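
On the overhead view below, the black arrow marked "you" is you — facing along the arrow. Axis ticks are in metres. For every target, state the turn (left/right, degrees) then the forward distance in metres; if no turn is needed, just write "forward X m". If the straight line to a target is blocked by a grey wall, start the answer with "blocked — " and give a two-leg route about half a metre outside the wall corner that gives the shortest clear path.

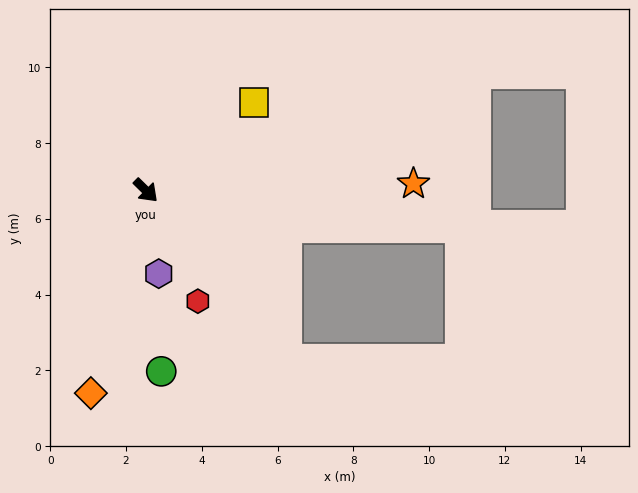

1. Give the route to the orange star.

turn left 46°, forward 7.1 m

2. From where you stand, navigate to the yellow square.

turn left 84°, forward 3.7 m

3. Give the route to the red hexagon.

turn right 20°, forward 3.2 m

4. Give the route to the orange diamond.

turn right 61°, forward 5.5 m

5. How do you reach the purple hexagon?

turn right 37°, forward 2.2 m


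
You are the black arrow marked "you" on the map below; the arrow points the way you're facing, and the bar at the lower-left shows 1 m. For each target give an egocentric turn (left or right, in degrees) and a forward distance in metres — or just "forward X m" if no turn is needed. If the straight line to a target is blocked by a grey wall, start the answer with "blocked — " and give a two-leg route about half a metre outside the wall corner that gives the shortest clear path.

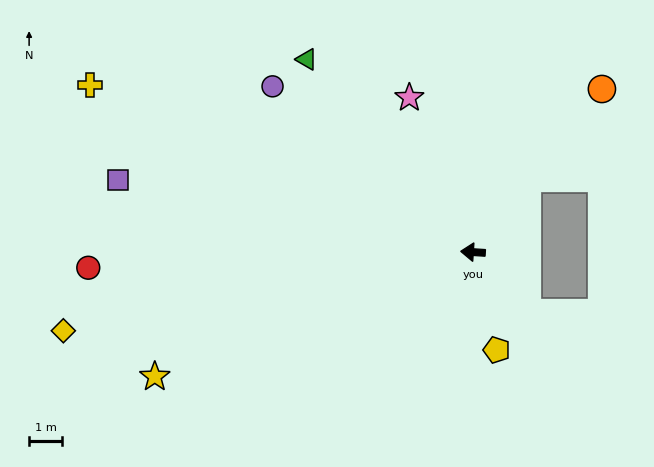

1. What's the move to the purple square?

turn right 8°, forward 10.9 m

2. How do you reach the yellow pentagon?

turn left 107°, forward 3.0 m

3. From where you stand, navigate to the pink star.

turn right 64°, forward 5.0 m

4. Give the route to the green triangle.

turn right 46°, forward 7.6 m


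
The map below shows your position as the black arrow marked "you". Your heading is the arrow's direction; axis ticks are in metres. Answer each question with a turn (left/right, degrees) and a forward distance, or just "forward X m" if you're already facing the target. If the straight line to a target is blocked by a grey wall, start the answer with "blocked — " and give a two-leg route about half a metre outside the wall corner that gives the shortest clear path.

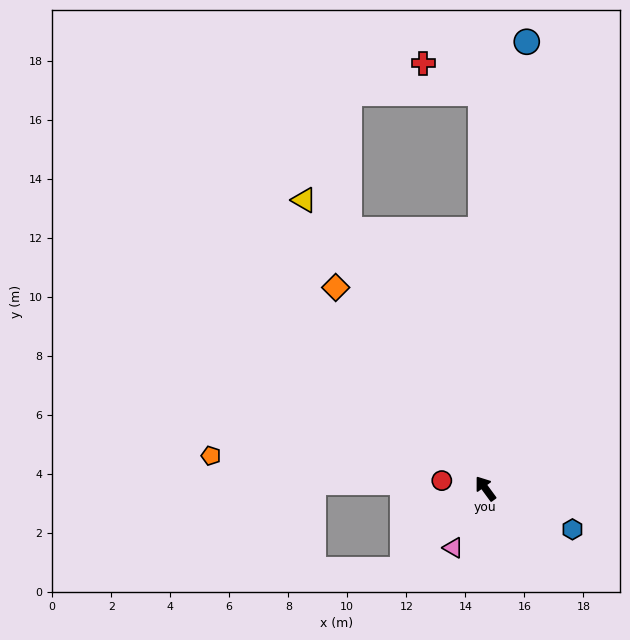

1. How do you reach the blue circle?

turn right 42°, forward 15.2 m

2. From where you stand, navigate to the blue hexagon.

turn right 151°, forward 3.3 m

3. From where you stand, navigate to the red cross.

blocked — turn right 35°, forward 13.4 m, then turn left 60°, forward 2.2 m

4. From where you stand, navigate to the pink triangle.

turn left 115°, forward 2.3 m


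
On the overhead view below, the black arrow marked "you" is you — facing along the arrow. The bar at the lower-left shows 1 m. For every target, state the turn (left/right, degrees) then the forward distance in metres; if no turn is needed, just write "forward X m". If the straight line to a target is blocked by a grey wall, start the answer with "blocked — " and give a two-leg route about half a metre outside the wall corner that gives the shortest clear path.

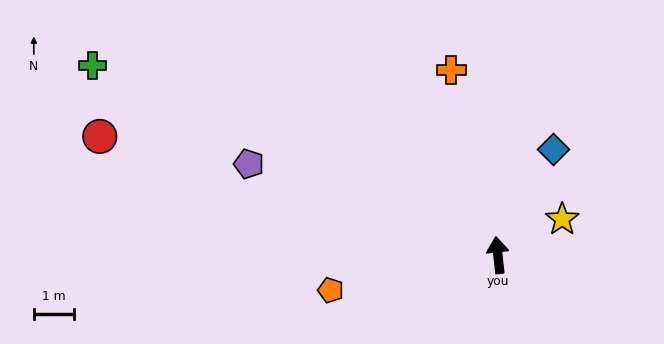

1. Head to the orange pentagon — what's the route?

turn left 96°, forward 4.3 m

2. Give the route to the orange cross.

turn left 8°, forward 4.8 m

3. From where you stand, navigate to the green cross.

turn left 59°, forward 11.2 m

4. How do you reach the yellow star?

turn right 67°, forward 1.8 m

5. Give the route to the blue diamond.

turn right 34°, forward 3.0 m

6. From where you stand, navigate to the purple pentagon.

turn left 64°, forward 6.6 m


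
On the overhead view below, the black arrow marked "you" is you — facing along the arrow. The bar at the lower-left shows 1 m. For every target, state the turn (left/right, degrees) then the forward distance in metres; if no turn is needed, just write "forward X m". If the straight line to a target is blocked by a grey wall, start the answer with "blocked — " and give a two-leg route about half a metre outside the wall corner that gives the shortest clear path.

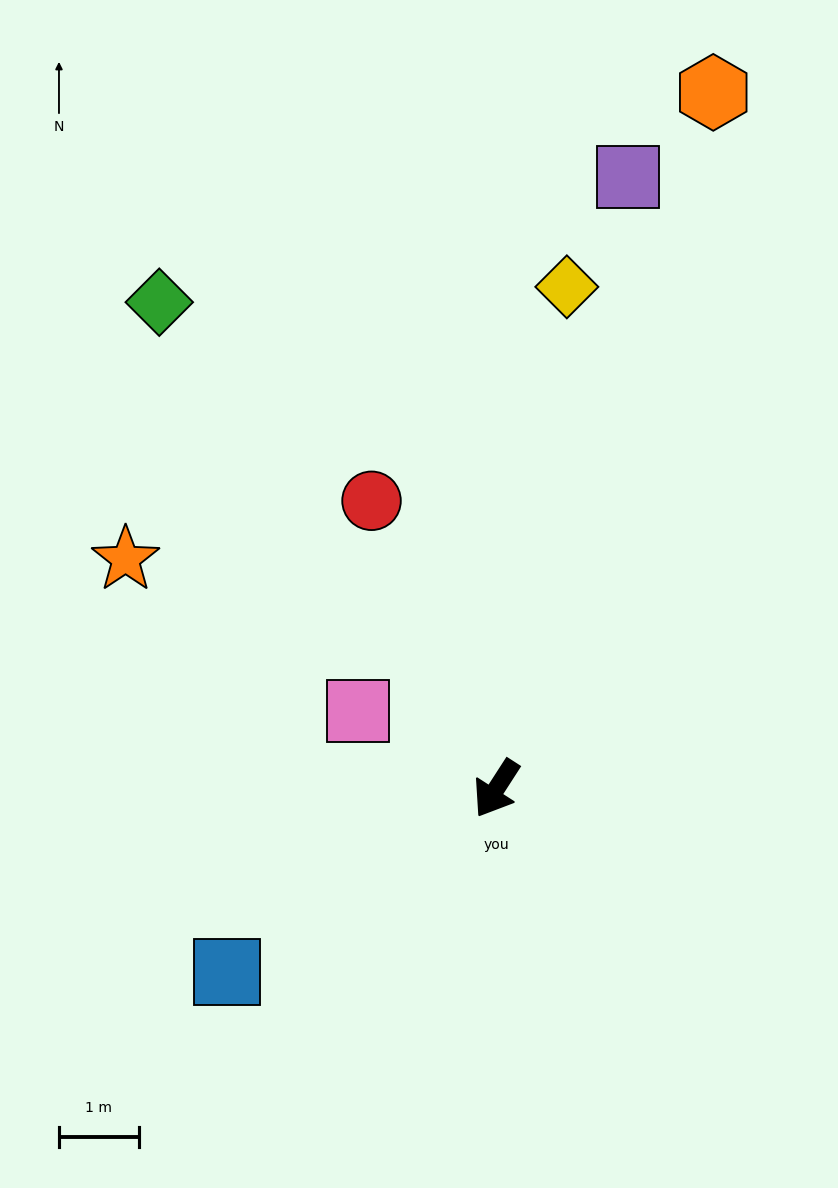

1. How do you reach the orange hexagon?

turn right 164°, forward 9.2 m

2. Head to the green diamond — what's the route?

turn right 112°, forward 7.4 m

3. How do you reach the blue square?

turn right 23°, forward 4.1 m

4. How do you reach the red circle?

turn right 124°, forward 3.9 m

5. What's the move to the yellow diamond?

turn right 155°, forward 6.4 m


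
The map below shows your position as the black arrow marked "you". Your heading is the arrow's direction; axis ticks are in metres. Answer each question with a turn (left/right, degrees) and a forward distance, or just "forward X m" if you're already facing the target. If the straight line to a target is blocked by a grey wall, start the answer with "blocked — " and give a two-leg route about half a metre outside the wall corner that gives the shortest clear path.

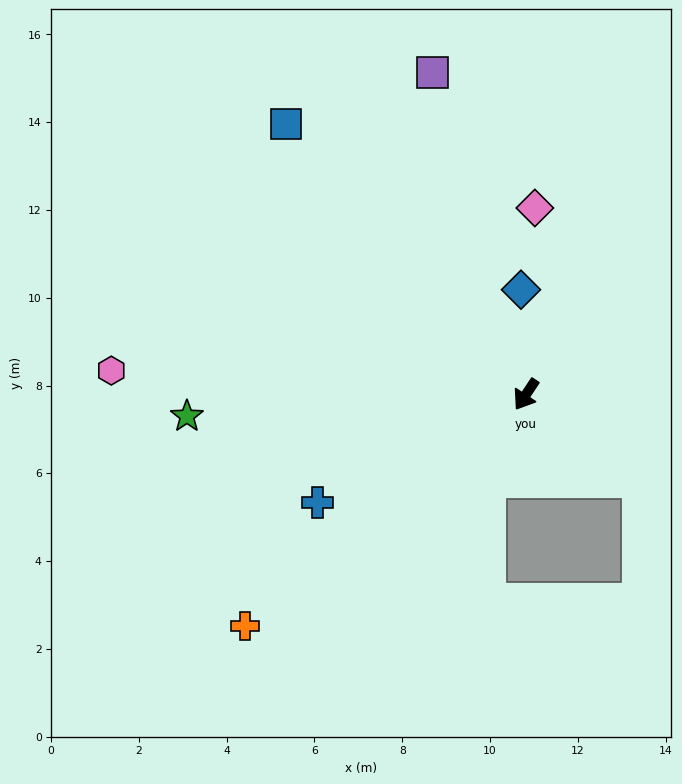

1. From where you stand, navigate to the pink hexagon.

turn right 60°, forward 9.5 m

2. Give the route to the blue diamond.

turn right 144°, forward 2.4 m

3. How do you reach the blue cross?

turn right 29°, forward 5.4 m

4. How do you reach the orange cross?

turn right 17°, forward 8.3 m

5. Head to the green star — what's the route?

turn right 53°, forward 7.7 m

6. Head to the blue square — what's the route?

turn right 105°, forward 8.3 m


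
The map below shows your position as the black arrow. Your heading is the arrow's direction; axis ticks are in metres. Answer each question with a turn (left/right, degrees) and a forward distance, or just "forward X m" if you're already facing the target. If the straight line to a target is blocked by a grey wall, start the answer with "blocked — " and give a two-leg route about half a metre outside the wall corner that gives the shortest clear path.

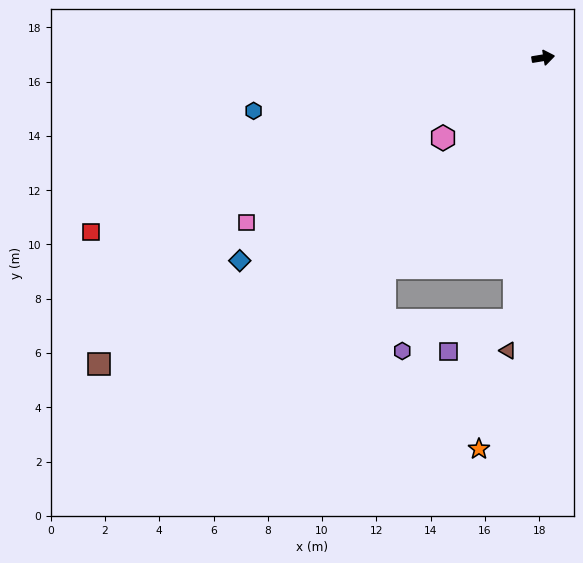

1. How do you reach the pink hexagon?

turn right 151°, forward 4.7 m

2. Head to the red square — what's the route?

turn right 168°, forward 17.9 m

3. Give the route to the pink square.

turn right 160°, forward 12.5 m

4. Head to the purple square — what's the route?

blocked — turn right 106°, forward 9.7 m, then turn right 58°, forward 2.7 m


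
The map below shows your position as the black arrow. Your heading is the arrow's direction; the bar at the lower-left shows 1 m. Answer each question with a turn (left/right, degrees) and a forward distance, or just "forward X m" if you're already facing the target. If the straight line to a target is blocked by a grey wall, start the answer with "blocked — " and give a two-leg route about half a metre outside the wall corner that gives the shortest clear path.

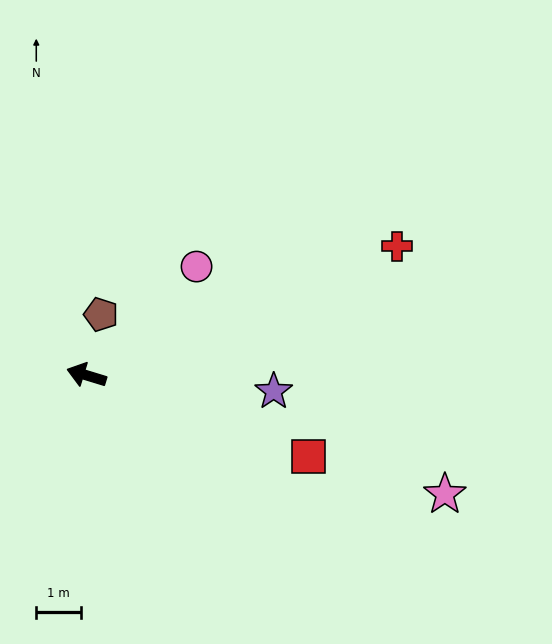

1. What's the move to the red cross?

turn right 140°, forward 7.5 m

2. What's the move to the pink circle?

turn right 118°, forward 3.4 m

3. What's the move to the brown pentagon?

turn right 86°, forward 1.4 m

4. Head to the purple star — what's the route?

turn right 168°, forward 4.2 m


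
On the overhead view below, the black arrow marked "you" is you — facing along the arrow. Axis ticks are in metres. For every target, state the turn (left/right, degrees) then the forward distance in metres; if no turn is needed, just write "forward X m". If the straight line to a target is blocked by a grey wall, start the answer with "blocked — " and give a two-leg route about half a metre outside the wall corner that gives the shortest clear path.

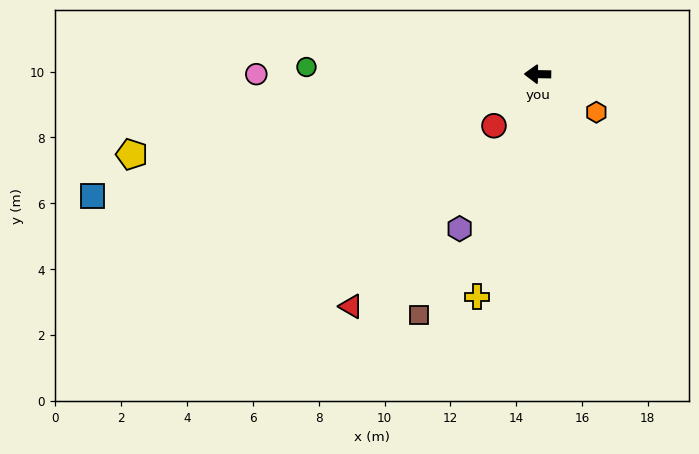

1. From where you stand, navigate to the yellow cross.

turn left 76°, forward 7.0 m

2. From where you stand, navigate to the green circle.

forward 7.0 m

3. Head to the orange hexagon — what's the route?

turn left 148°, forward 2.1 m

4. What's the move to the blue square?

turn left 16°, forward 14.0 m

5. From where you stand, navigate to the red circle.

turn left 51°, forward 2.1 m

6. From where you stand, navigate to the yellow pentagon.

turn left 12°, forward 12.6 m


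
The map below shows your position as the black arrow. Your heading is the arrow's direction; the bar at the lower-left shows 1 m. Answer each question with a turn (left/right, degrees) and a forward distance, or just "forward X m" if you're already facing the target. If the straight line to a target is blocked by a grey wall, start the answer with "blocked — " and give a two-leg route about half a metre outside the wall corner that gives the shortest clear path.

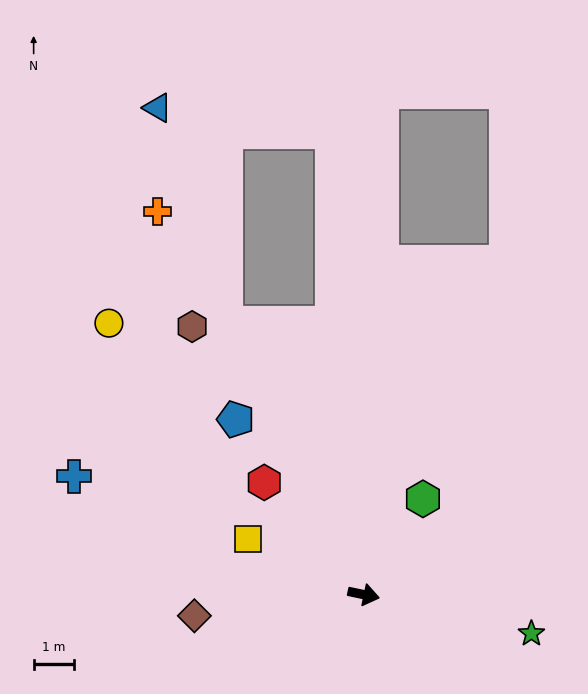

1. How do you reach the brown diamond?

turn right 161°, forward 4.3 m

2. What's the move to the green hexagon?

turn left 70°, forward 2.8 m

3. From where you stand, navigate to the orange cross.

turn left 130°, forward 10.9 m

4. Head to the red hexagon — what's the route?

turn left 143°, forward 3.8 m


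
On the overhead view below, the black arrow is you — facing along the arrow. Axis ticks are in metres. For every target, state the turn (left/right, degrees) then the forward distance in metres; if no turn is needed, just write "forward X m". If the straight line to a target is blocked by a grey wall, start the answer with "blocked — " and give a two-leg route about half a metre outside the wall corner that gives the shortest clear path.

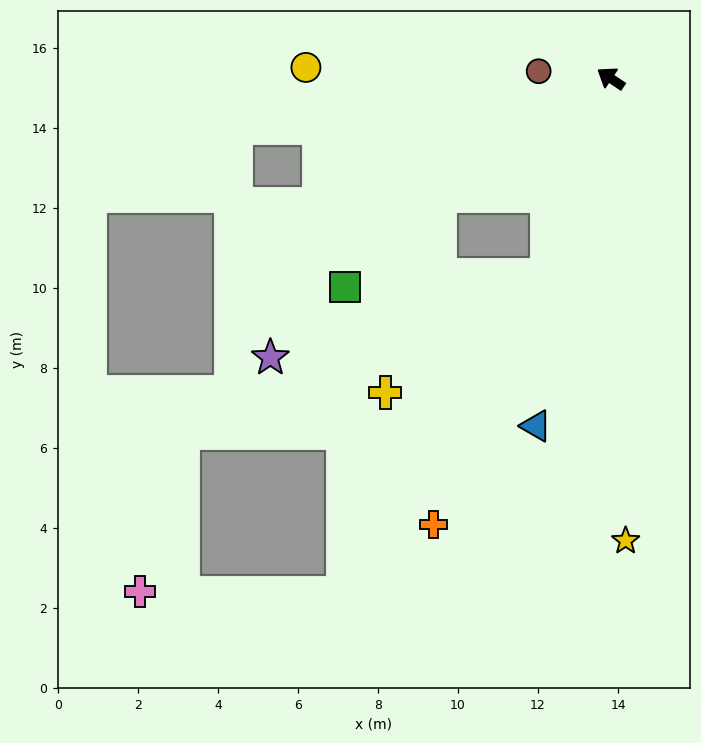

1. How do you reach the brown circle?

turn left 28°, forward 1.8 m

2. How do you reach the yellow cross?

blocked — turn left 106°, forward 5.2 m, then turn right 36°, forward 5.0 m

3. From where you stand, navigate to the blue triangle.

turn left 112°, forward 8.9 m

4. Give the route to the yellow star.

turn left 126°, forward 11.6 m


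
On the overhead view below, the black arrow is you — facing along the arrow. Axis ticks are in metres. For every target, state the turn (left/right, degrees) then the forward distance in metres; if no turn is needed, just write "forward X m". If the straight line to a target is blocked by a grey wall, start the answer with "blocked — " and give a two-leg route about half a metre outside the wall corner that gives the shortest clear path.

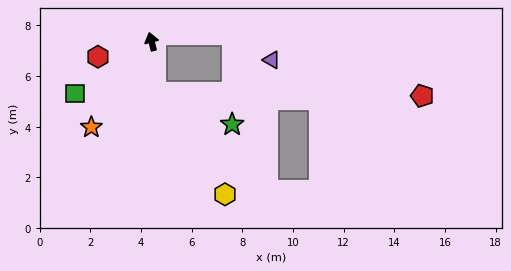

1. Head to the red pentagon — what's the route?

blocked — turn left 170°, forward 2.0 m, then turn left 85°, forward 10.5 m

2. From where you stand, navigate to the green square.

turn left 110°, forward 3.6 m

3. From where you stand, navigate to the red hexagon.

turn left 91°, forward 2.2 m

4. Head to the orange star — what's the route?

turn left 130°, forward 4.1 m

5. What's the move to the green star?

blocked — turn left 170°, forward 2.0 m, then turn left 63°, forward 3.3 m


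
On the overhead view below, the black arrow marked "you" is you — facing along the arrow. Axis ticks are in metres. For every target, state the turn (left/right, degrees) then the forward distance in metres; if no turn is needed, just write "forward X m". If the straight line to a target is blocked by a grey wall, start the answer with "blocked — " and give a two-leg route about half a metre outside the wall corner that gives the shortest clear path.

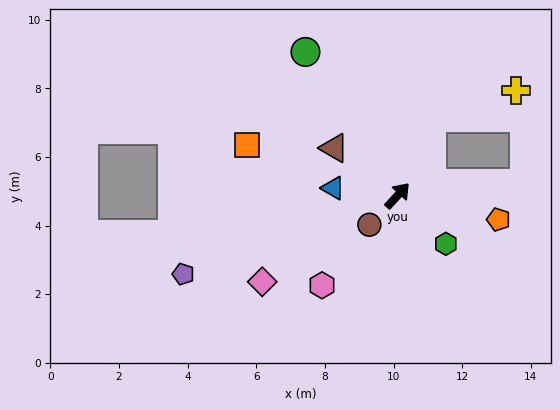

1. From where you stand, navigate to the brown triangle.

turn left 96°, forward 2.3 m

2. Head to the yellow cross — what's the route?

blocked — turn left 19°, forward 2.5 m, then turn right 49°, forward 2.6 m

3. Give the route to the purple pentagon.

turn left 153°, forward 6.6 m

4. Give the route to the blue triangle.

turn left 126°, forward 1.9 m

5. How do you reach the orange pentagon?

turn right 61°, forward 3.0 m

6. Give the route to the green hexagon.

turn right 93°, forward 2.0 m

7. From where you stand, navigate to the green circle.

turn left 75°, forward 5.0 m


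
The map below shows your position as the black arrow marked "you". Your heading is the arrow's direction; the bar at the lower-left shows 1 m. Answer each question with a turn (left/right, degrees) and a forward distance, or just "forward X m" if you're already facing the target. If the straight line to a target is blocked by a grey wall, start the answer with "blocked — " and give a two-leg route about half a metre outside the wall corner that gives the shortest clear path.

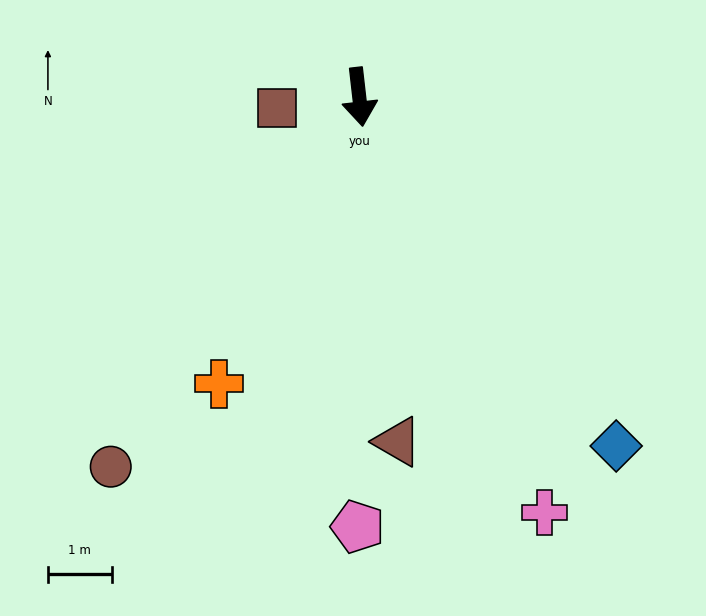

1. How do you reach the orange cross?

turn right 33°, forward 5.0 m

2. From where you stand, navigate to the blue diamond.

turn left 30°, forward 6.8 m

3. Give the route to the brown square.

turn right 89°, forward 1.3 m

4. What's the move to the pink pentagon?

turn right 7°, forward 6.7 m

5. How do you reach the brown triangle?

forward 5.4 m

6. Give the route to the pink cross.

turn left 18°, forward 7.1 m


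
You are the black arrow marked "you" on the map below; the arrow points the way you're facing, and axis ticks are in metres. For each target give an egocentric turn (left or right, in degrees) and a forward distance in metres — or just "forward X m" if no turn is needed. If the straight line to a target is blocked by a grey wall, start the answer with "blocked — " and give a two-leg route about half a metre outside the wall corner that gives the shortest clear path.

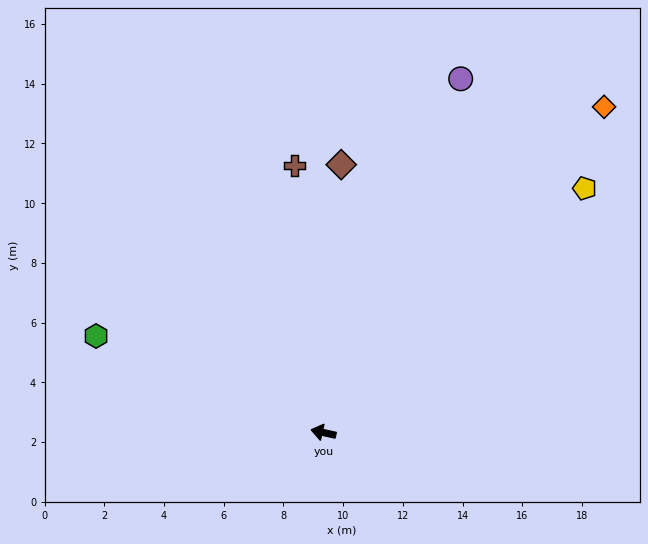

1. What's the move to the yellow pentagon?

turn right 124°, forward 12.0 m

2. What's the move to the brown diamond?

turn right 81°, forward 9.0 m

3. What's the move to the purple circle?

turn right 99°, forward 12.7 m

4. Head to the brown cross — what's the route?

turn right 71°, forward 9.0 m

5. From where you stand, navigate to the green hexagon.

turn right 10°, forward 8.3 m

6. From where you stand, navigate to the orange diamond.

turn right 118°, forward 14.4 m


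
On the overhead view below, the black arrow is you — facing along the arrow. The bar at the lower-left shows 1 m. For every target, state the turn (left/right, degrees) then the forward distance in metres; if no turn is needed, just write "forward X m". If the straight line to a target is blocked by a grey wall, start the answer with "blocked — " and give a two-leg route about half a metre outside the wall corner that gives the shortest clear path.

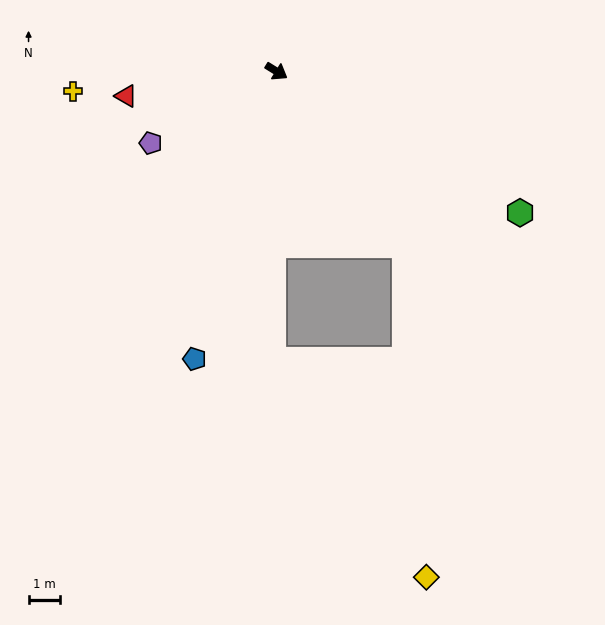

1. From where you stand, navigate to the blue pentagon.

turn right 74°, forward 9.4 m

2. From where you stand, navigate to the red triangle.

turn right 139°, forward 4.8 m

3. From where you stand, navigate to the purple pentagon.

turn right 119°, forward 4.5 m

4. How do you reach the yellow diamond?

blocked — turn right 22°, forward 6.8 m, then turn right 33°, forward 10.4 m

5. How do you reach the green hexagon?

forward 8.8 m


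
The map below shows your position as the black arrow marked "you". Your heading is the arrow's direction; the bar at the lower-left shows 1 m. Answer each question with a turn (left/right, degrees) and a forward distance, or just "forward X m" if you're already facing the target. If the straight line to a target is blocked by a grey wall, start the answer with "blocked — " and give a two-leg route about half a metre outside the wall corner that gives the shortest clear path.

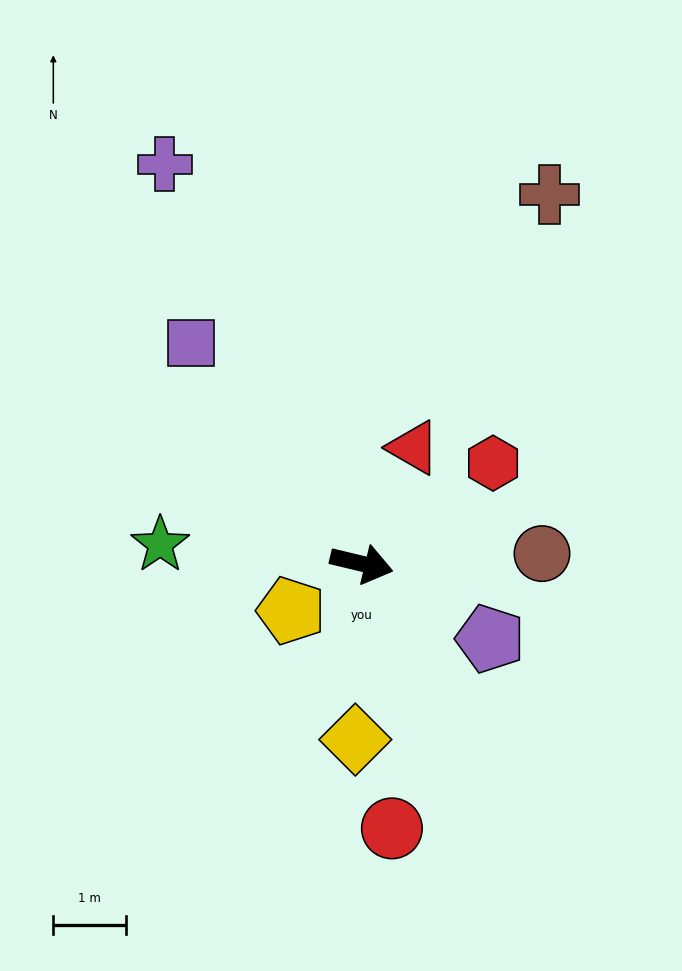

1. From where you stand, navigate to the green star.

turn right 172°, forward 2.8 m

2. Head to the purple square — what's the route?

turn left 141°, forward 3.8 m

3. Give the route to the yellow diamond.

turn right 79°, forward 2.4 m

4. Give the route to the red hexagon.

turn left 51°, forward 2.3 m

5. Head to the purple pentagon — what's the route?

turn right 17°, forward 2.0 m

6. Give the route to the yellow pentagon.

turn right 133°, forward 1.2 m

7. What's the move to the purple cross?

turn left 130°, forward 6.1 m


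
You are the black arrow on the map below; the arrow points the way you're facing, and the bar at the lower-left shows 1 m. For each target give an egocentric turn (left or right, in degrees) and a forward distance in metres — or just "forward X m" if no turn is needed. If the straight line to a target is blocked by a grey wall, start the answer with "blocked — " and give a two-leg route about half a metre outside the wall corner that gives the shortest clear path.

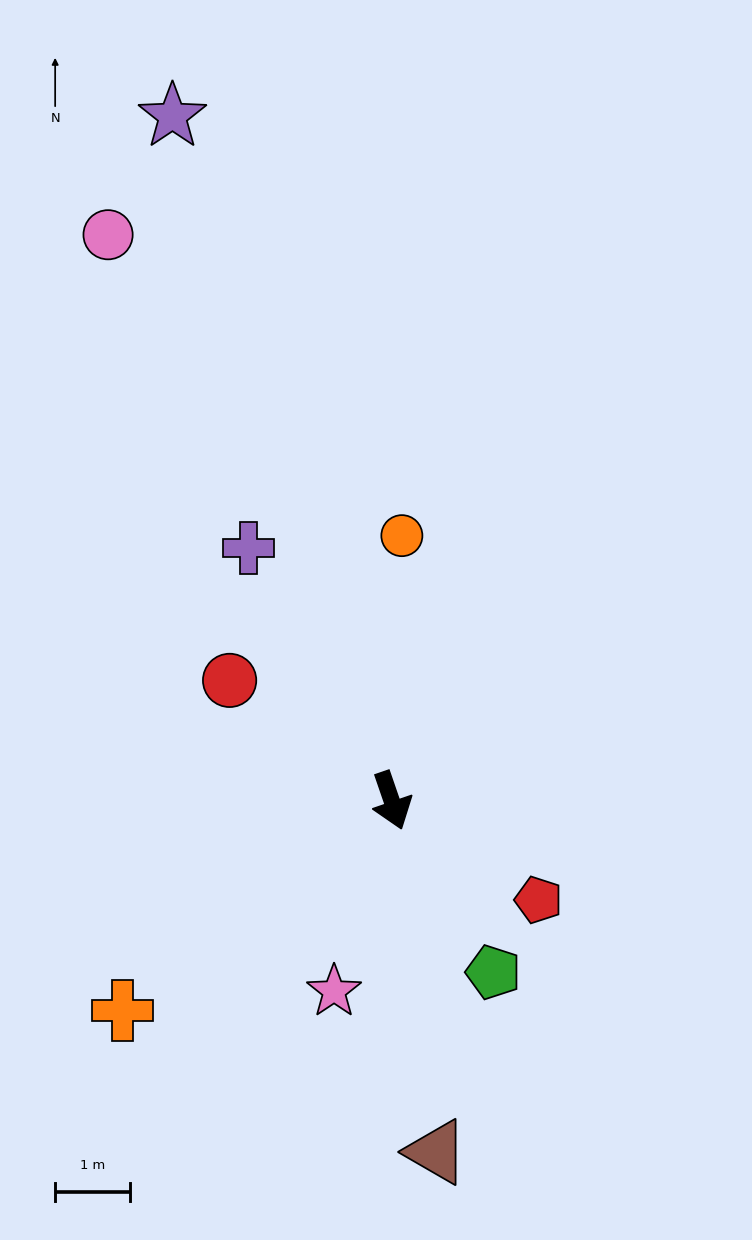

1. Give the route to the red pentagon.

turn left 37°, forward 2.4 m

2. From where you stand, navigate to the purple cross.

turn right 169°, forward 3.9 m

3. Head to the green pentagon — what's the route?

turn left 12°, forward 2.7 m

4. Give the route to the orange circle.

turn left 159°, forward 3.6 m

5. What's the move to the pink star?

turn right 36°, forward 2.7 m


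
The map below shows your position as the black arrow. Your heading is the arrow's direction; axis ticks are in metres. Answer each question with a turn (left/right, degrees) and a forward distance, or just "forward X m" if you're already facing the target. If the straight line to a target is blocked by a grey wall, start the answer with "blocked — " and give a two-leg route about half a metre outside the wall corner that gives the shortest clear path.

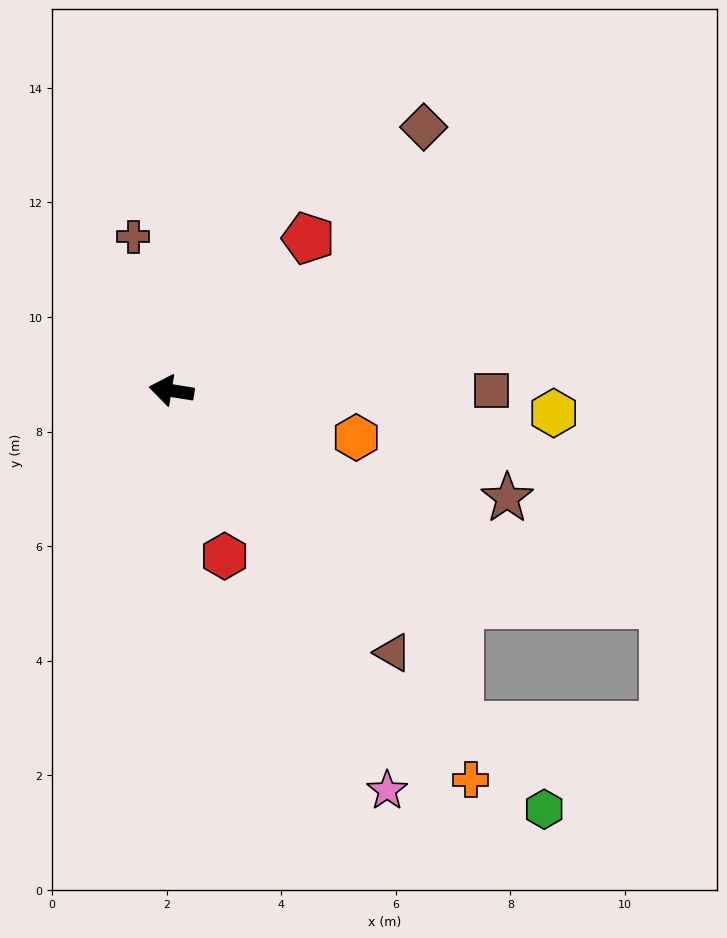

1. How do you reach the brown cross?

turn right 67°, forward 2.8 m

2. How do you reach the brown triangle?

turn left 139°, forward 6.0 m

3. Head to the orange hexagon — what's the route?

turn left 175°, forward 3.3 m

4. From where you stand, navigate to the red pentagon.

turn right 123°, forward 3.6 m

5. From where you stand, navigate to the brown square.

turn right 171°, forward 5.6 m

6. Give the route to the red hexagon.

turn left 117°, forward 3.0 m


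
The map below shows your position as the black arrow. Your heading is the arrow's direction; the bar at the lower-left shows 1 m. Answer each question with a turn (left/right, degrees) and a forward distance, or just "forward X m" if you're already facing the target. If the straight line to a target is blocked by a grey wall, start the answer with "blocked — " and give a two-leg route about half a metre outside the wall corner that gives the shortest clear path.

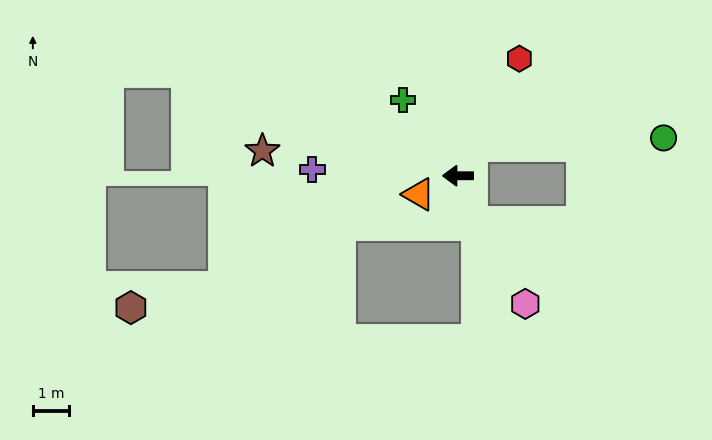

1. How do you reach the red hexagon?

turn right 118°, forward 3.6 m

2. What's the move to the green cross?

turn right 54°, forward 2.6 m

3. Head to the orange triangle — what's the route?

turn left 25°, forward 1.2 m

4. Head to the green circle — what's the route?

blocked — turn right 116°, forward 0.9 m, then turn right 61°, forward 5.2 m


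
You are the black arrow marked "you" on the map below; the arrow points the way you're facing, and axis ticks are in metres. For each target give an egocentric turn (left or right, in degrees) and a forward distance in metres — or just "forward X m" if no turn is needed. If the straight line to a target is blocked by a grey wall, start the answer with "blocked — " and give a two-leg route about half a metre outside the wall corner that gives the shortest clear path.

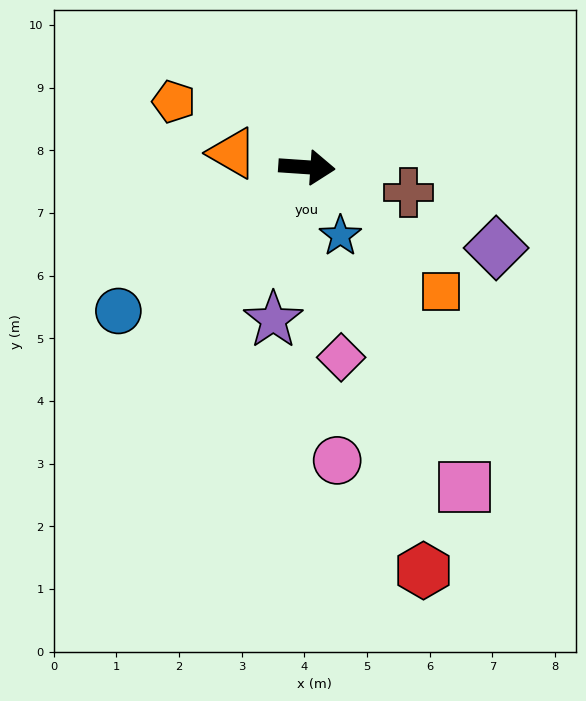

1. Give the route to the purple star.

turn right 99°, forward 2.5 m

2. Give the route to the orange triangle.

turn left 173°, forward 1.2 m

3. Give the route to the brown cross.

turn right 10°, forward 1.7 m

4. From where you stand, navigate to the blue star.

turn right 60°, forward 1.2 m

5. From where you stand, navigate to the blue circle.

turn right 139°, forward 3.8 m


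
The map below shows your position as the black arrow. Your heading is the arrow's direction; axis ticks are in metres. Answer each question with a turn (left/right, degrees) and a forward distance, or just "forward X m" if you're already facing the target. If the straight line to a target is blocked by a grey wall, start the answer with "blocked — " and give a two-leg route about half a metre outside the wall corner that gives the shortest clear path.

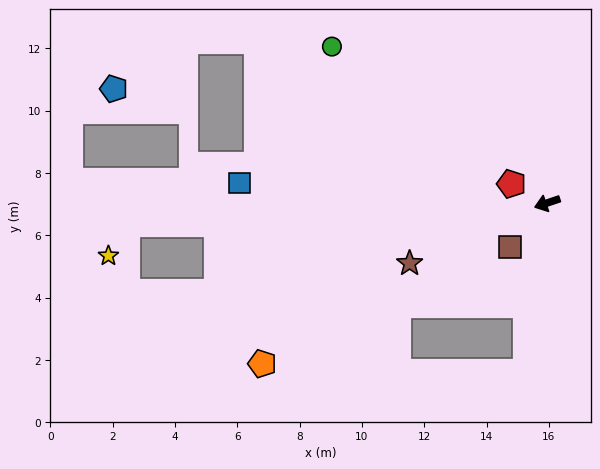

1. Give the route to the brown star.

turn left 5°, forward 4.8 m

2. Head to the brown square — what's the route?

turn left 31°, forward 1.8 m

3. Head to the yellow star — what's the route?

blocked — turn right 16°, forward 13.5 m, then turn left 57°, forward 1.2 m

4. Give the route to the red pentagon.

turn right 47°, forward 1.3 m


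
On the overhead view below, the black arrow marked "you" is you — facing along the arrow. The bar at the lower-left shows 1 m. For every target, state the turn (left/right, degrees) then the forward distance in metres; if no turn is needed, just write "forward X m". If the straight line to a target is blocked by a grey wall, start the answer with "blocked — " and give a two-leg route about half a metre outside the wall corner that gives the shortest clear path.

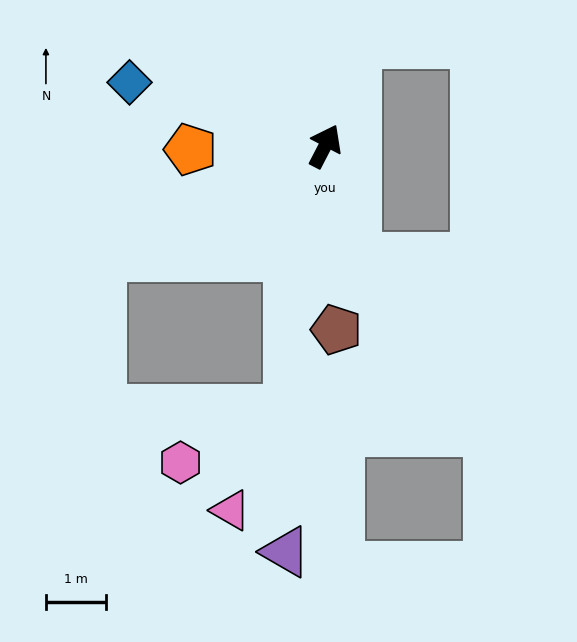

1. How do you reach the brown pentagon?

turn right 149°, forward 3.1 m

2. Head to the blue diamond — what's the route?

turn left 99°, forward 3.4 m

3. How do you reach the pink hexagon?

blocked — turn right 160°, forward 4.4 m, then turn right 57°, forward 2.0 m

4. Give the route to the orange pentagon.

turn left 119°, forward 2.2 m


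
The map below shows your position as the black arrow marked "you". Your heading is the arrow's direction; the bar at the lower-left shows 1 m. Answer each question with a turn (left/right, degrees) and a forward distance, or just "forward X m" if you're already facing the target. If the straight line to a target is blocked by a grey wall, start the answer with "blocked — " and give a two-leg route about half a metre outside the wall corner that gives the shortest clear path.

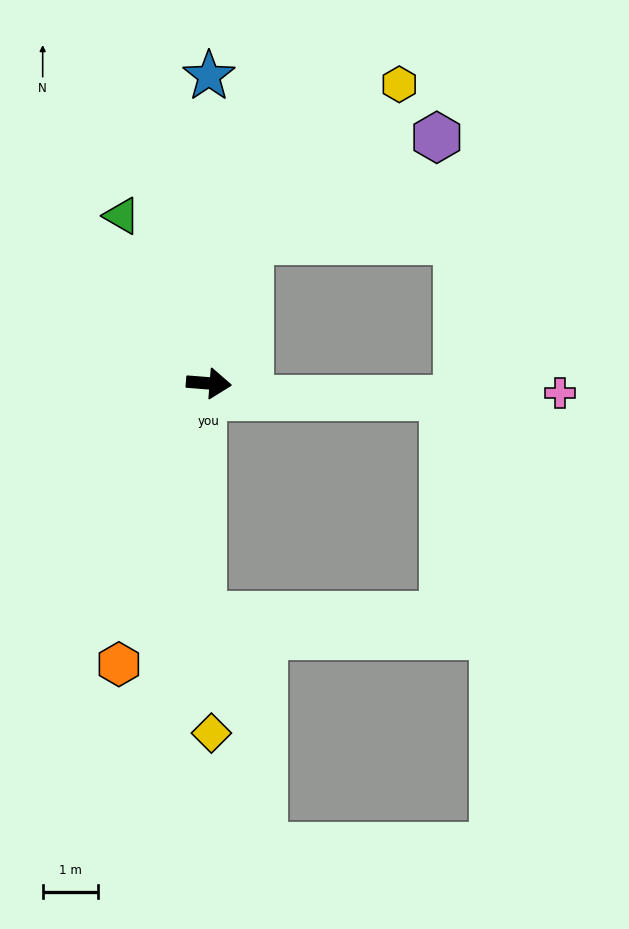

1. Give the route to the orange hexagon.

turn right 103°, forward 5.3 m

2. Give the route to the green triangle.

turn left 122°, forward 3.4 m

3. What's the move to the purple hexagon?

blocked — turn left 78°, forward 2.7 m, then turn right 44°, forward 3.9 m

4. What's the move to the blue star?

turn left 95°, forward 5.6 m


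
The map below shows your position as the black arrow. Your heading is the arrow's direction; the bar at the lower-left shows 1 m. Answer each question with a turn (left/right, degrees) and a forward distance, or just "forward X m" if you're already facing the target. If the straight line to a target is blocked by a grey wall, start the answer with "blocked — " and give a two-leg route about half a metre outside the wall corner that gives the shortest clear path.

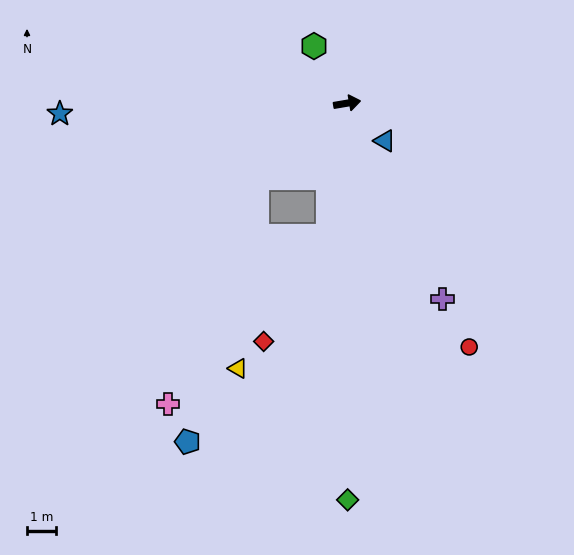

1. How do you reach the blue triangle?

turn right 55°, forward 1.8 m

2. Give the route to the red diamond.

blocked — turn right 108°, forward 4.7 m, then turn right 23°, forward 4.3 m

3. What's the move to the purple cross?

turn right 74°, forward 7.6 m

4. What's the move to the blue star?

turn left 172°, forward 10.0 m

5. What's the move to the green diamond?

turn right 100°, forward 13.8 m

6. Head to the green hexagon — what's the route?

turn left 110°, forward 2.3 m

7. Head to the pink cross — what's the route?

blocked — turn right 150°, forward 4.0 m, then turn left 29°, forward 8.4 m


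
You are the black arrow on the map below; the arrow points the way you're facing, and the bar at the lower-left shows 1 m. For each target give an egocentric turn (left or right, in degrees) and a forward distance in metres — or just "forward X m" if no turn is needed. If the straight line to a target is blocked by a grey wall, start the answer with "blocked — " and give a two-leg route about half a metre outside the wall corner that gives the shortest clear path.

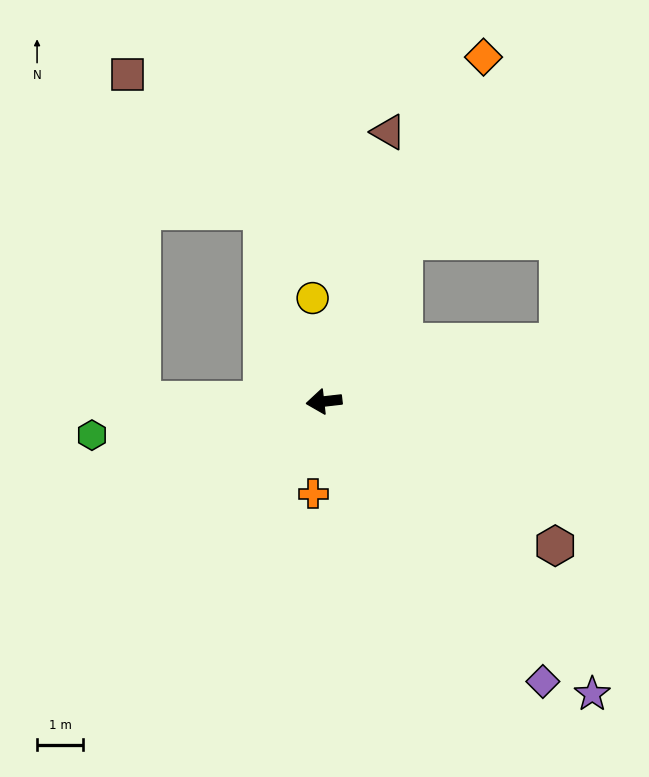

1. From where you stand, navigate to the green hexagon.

forward 5.1 m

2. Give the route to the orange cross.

turn left 77°, forward 2.0 m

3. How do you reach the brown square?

blocked — turn right 7°, forward 4.0 m, then turn right 87°, forward 7.1 m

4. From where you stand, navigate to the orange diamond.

turn right 121°, forward 8.2 m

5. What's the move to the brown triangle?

turn right 110°, forward 6.0 m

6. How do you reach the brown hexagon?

turn left 142°, forward 5.9 m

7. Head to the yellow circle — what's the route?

turn right 90°, forward 2.3 m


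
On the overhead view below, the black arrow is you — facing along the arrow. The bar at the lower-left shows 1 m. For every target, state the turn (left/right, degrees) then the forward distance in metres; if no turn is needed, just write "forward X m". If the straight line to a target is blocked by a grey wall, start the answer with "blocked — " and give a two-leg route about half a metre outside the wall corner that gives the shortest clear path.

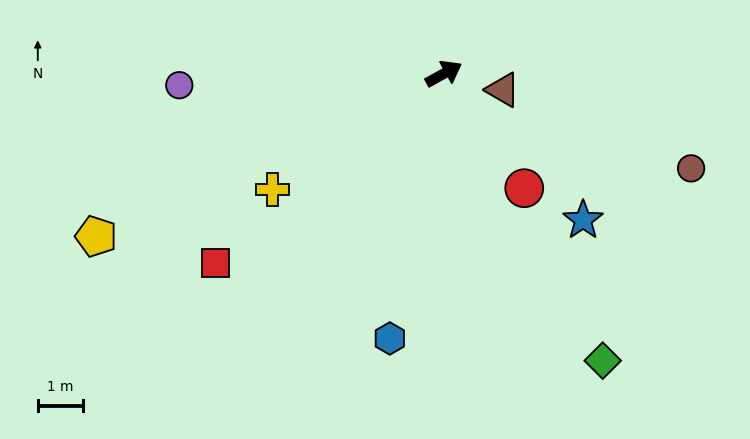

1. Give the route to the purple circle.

turn left 154°, forward 5.9 m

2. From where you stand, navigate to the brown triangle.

turn right 44°, forward 1.4 m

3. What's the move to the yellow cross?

turn right 175°, forward 4.6 m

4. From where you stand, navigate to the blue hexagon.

turn right 130°, forward 6.0 m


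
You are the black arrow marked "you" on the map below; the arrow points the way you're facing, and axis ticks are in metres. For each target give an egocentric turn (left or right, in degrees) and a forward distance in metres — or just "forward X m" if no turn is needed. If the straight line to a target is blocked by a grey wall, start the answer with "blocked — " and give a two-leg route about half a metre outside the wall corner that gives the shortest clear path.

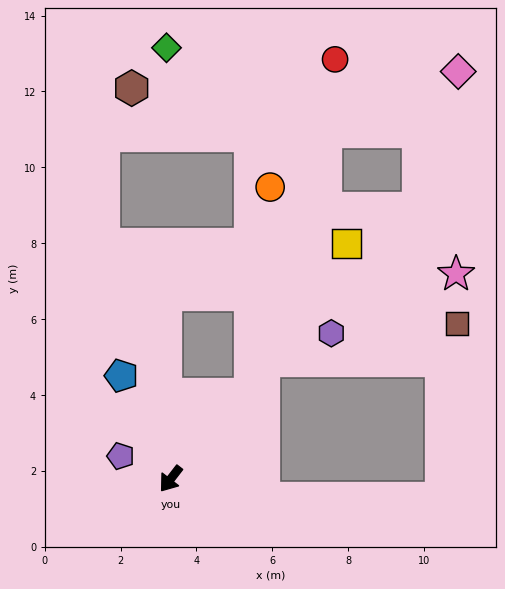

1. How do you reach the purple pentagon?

turn right 77°, forward 1.4 m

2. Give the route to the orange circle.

blocked — turn left 175°, forward 3.1 m, then turn left 37°, forward 5.5 m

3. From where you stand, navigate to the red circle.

blocked — turn left 175°, forward 3.1 m, then turn left 28°, forward 9.1 m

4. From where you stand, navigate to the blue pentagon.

turn right 117°, forward 3.0 m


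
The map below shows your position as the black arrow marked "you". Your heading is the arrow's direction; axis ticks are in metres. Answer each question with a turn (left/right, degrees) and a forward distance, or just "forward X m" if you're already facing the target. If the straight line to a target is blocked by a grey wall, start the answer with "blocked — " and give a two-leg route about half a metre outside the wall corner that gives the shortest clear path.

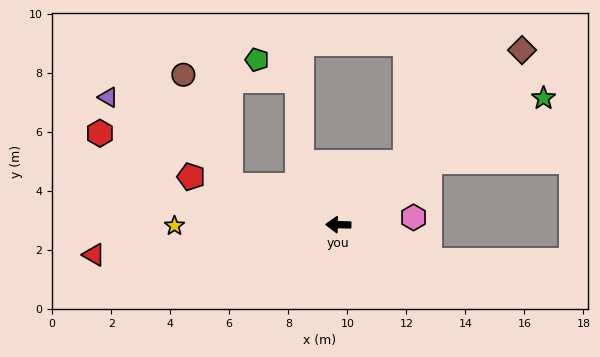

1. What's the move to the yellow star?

forward 5.6 m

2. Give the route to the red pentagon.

turn right 17°, forward 5.2 m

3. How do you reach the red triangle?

turn left 8°, forward 8.3 m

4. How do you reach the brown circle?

blocked — turn right 19°, forward 3.9 m, then turn right 46°, forward 4.1 m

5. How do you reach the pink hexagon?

turn right 173°, forward 2.6 m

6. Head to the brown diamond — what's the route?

turn right 135°, forward 8.6 m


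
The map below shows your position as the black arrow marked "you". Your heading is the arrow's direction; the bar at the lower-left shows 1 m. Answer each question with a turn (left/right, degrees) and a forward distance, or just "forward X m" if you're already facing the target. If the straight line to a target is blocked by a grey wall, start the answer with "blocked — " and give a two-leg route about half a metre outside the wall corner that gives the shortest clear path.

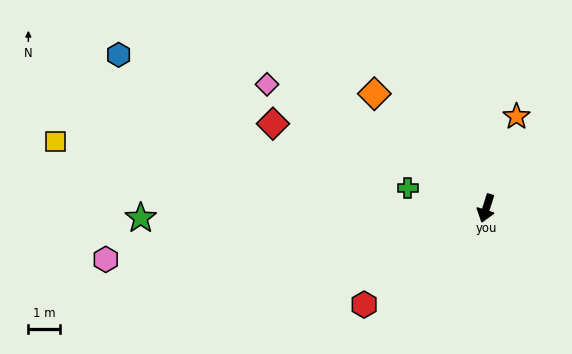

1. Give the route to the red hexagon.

turn right 34°, forward 4.9 m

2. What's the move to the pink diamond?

turn right 102°, forward 7.9 m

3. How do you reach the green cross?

turn right 87°, forward 2.6 m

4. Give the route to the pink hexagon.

turn right 65°, forward 12.1 m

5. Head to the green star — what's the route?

turn right 71°, forward 10.9 m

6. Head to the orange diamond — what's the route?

turn right 118°, forward 5.0 m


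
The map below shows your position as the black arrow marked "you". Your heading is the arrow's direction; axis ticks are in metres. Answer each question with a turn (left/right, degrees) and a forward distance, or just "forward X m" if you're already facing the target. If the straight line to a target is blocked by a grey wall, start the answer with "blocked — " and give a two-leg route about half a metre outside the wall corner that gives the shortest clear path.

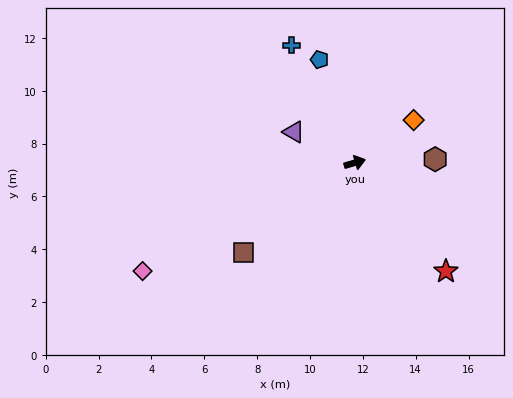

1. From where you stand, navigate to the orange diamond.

turn left 20°, forward 2.8 m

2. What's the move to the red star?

turn right 66°, forward 5.4 m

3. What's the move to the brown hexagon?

turn right 14°, forward 3.0 m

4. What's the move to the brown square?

turn right 158°, forward 5.4 m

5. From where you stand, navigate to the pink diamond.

turn right 169°, forward 9.0 m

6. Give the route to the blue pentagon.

turn left 92°, forward 4.1 m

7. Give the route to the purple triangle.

turn left 137°, forward 2.6 m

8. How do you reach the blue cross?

turn left 102°, forward 5.0 m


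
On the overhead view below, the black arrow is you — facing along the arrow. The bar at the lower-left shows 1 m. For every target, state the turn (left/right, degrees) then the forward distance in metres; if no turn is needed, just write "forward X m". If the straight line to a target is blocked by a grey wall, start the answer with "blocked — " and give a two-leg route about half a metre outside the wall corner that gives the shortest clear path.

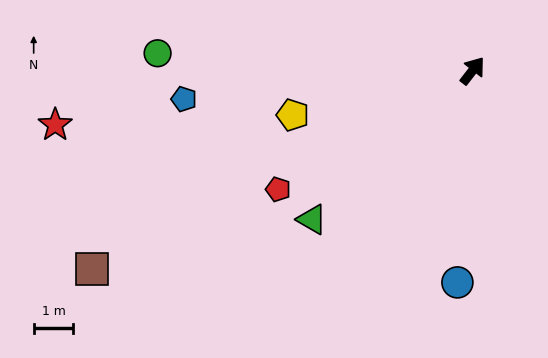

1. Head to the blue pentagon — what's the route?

turn left 133°, forward 7.3 m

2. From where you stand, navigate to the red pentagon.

turn left 159°, forward 5.7 m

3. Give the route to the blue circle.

turn right 146°, forward 5.4 m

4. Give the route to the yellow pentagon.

turn left 142°, forward 4.7 m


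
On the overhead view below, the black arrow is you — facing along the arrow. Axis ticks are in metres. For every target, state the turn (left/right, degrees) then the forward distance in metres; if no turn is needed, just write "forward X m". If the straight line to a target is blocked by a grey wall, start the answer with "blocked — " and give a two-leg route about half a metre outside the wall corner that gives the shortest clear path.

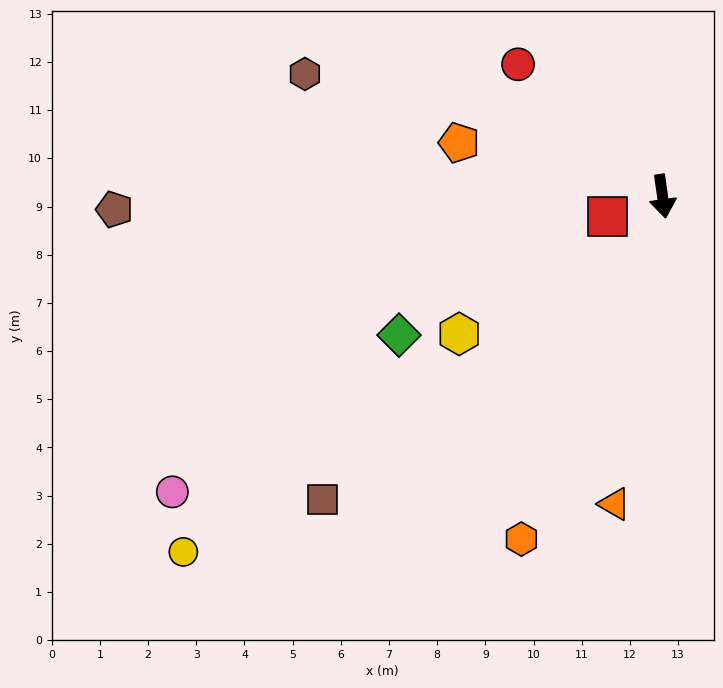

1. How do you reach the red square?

turn right 78°, forward 1.2 m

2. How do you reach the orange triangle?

turn right 17°, forward 6.5 m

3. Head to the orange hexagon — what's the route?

turn right 30°, forward 7.7 m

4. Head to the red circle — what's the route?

turn right 140°, forward 4.1 m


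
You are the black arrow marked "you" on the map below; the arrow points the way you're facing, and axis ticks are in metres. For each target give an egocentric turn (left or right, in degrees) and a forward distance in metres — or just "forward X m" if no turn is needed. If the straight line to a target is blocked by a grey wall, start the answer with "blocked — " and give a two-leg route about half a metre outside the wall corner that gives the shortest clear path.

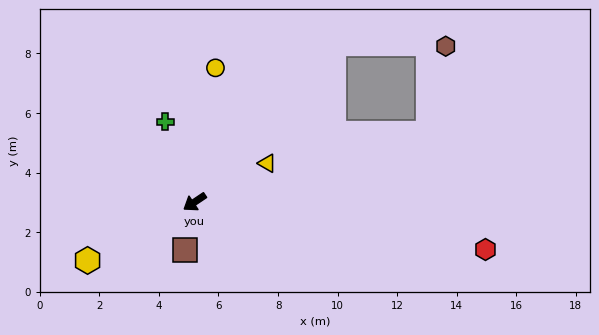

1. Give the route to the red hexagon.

turn left 137°, forward 9.9 m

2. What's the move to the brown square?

turn left 45°, forward 1.6 m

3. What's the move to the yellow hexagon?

turn right 5°, forward 4.1 m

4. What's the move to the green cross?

turn right 104°, forward 2.9 m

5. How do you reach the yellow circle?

turn right 133°, forward 4.6 m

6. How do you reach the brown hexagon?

blocked — turn left 163°, forward 8.2 m, then turn left 62°, forward 3.0 m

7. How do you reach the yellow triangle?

turn left 174°, forward 2.8 m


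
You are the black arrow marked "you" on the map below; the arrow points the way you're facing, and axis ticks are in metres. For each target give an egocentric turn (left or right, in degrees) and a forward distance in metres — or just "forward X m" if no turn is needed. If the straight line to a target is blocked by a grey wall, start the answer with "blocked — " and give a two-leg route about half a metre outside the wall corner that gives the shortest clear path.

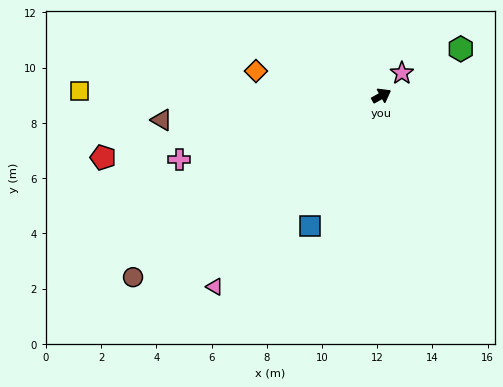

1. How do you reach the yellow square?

turn left 150°, forward 10.9 m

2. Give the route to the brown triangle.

turn left 157°, forward 8.0 m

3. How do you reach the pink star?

turn left 19°, forward 1.1 m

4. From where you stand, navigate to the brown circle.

turn right 173°, forward 11.1 m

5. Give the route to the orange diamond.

turn left 140°, forward 4.6 m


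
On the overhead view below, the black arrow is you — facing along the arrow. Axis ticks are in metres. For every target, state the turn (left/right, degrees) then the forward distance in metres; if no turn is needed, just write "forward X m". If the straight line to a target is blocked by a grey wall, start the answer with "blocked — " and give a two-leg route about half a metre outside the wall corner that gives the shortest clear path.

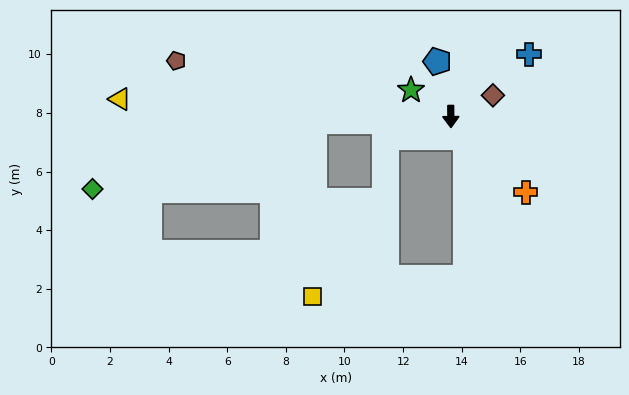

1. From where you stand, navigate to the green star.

turn right 124°, forward 1.6 m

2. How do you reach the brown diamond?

turn left 116°, forward 1.6 m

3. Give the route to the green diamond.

blocked — turn right 88°, forward 4.6 m, then turn left 14°, forward 7.9 m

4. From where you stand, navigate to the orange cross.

turn left 44°, forward 3.6 m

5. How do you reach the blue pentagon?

turn right 167°, forward 1.9 m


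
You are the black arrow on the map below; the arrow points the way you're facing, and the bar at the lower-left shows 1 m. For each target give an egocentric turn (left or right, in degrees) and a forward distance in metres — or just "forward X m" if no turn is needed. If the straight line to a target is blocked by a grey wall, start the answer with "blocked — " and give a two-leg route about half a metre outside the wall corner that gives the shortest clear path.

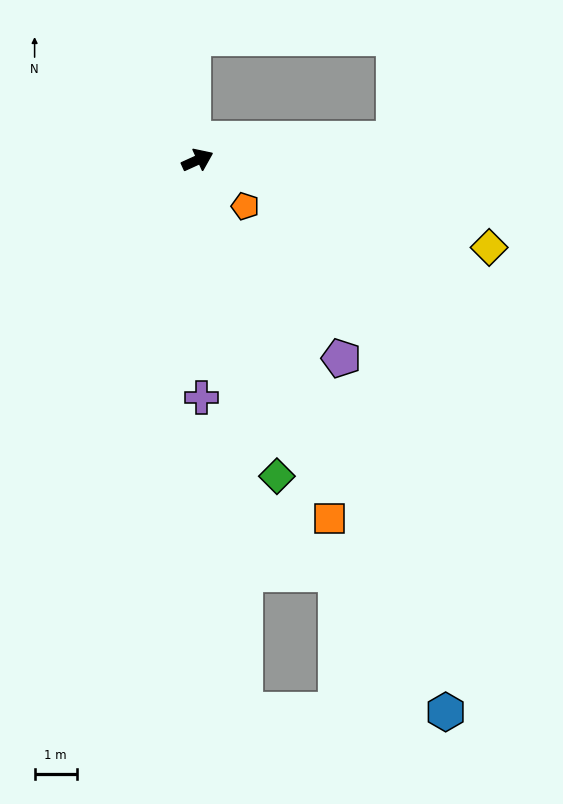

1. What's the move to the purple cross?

turn right 114°, forward 5.6 m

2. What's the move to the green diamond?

turn right 100°, forward 7.7 m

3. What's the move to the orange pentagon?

turn right 69°, forward 1.6 m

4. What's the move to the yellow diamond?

turn right 41°, forward 7.2 m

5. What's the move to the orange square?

turn right 94°, forward 9.1 m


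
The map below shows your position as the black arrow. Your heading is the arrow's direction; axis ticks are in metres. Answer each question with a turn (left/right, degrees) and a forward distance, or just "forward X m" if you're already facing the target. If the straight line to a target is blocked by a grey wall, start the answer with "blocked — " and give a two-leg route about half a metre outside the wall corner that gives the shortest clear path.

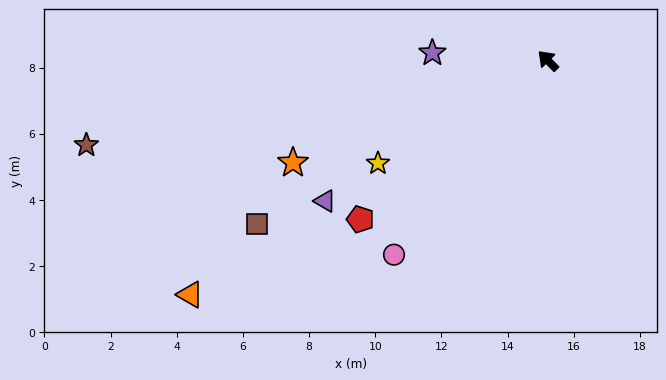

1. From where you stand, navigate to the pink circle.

turn left 97°, forward 7.5 m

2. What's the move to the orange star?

turn left 67°, forward 8.3 m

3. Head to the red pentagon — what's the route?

turn left 86°, forward 7.4 m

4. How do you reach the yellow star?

turn left 76°, forward 6.0 m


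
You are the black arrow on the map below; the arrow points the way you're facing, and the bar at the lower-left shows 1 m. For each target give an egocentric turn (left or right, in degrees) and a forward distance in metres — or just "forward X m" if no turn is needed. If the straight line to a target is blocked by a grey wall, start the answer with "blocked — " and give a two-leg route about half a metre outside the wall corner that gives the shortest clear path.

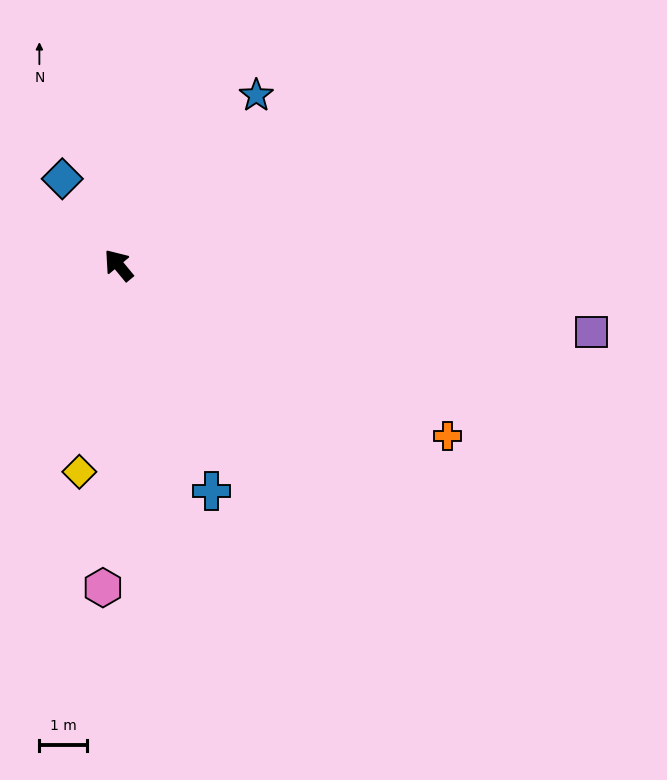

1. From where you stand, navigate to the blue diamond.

turn right 6°, forward 2.2 m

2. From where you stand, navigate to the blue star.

turn right 79°, forward 4.6 m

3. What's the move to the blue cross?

turn left 163°, forward 5.2 m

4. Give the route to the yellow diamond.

turn left 130°, forward 4.5 m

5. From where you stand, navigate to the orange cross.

turn right 157°, forward 7.9 m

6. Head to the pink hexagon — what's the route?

turn left 138°, forward 6.8 m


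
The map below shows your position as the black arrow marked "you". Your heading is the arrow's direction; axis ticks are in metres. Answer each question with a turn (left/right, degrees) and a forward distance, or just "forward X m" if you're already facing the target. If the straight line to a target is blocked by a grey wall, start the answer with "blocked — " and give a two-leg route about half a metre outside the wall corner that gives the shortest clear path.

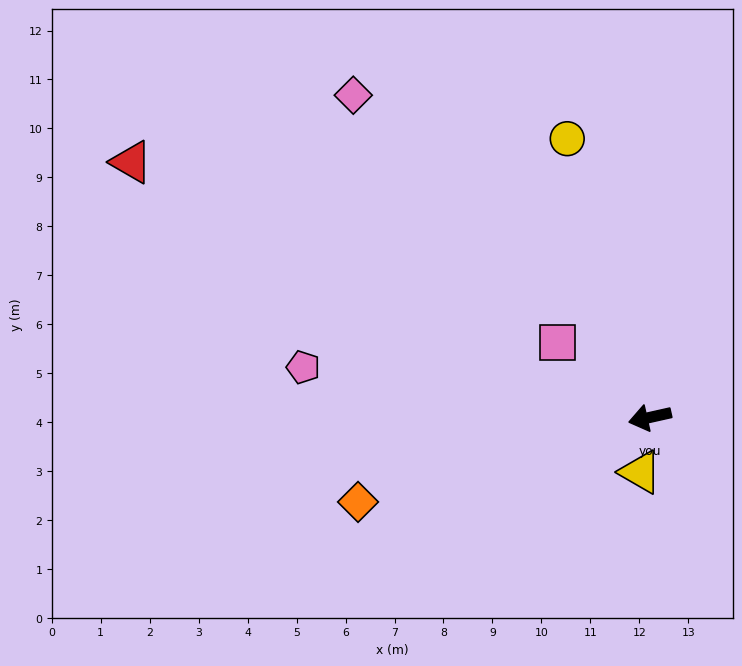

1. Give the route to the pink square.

turn right 52°, forward 2.4 m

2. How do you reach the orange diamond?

turn left 4°, forward 6.2 m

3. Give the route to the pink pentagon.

turn right 21°, forward 7.2 m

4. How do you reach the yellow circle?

turn right 86°, forward 5.9 m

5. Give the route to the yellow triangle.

turn left 67°, forward 1.1 m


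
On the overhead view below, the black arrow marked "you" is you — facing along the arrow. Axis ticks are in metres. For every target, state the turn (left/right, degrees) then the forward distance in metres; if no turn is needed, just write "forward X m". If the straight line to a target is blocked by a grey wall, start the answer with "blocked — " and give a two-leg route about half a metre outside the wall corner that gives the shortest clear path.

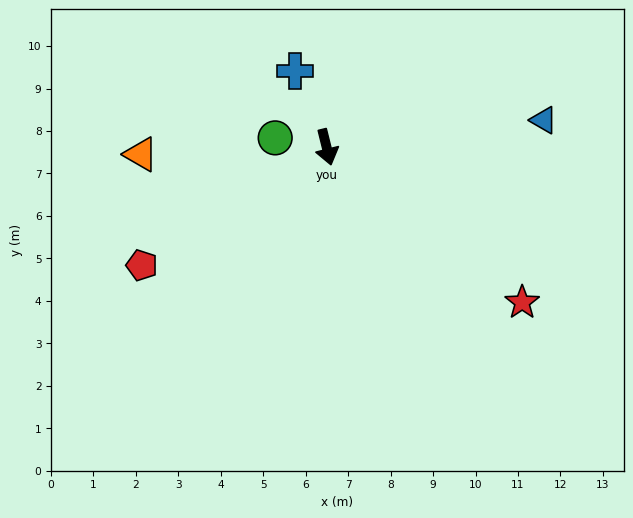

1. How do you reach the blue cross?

turn right 172°, forward 1.9 m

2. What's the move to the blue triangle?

turn left 83°, forward 5.1 m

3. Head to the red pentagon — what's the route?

turn right 71°, forward 5.2 m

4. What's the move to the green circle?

turn right 114°, forward 1.2 m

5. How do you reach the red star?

turn left 38°, forward 5.9 m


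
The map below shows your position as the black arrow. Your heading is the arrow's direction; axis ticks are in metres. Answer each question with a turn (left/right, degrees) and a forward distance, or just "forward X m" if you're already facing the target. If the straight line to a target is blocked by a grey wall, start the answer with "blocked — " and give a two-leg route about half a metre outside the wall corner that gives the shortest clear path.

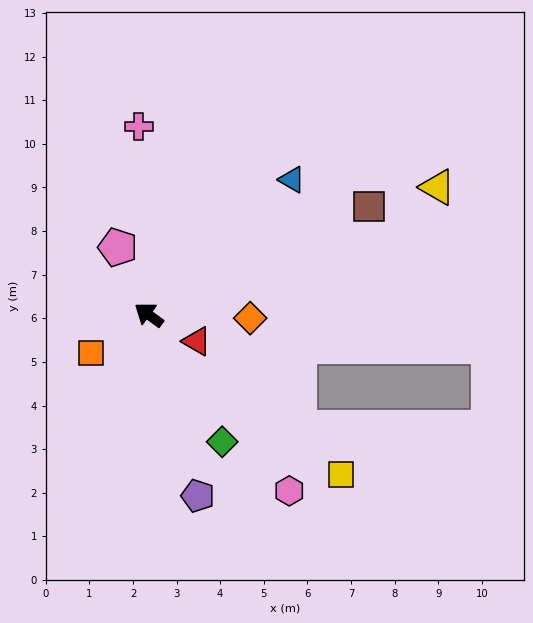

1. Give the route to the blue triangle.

turn right 100°, forward 4.5 m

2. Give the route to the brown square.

turn right 117°, forward 5.6 m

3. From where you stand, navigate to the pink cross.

turn right 51°, forward 4.3 m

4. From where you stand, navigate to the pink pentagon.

turn right 29°, forward 1.7 m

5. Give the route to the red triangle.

turn right 173°, forward 1.3 m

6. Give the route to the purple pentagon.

turn left 142°, forward 4.3 m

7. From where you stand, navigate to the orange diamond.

turn right 146°, forward 2.3 m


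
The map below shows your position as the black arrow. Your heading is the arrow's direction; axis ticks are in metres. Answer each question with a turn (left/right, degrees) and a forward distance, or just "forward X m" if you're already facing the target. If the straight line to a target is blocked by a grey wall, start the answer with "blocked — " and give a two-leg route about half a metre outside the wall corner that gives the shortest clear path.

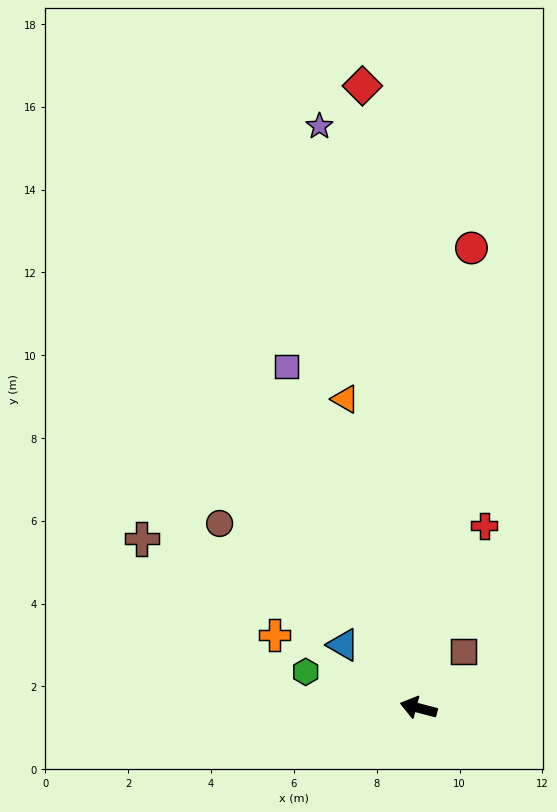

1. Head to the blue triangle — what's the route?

turn right 25°, forward 2.4 m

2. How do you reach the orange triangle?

turn right 62°, forward 7.7 m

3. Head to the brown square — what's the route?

turn right 114°, forward 1.7 m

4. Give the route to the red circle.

turn right 82°, forward 11.2 m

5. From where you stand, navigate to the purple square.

turn right 54°, forward 8.8 m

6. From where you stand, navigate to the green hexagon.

turn right 3°, forward 2.9 m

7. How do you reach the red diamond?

turn right 70°, forward 15.1 m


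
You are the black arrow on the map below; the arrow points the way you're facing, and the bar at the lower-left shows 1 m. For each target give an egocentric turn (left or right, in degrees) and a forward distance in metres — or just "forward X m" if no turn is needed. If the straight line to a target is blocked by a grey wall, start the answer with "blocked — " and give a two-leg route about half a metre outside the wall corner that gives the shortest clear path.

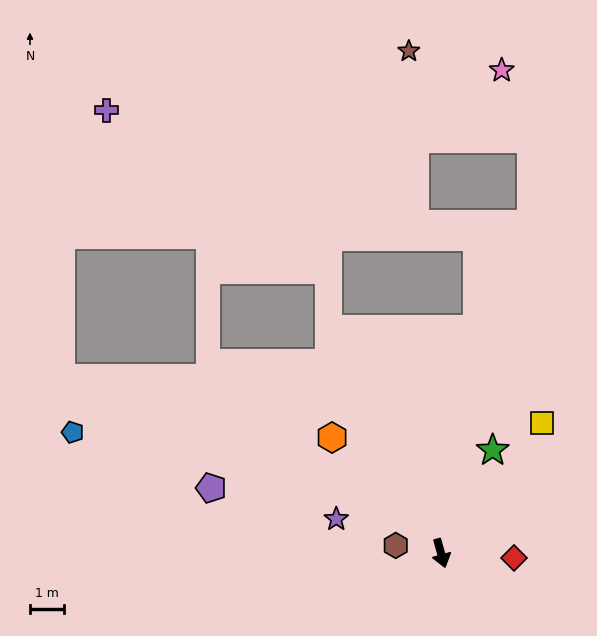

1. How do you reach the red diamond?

turn left 71°, forward 2.2 m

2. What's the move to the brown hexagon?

turn right 115°, forward 1.4 m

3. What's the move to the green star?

turn left 138°, forward 3.4 m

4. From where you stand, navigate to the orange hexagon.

turn right 152°, forward 4.7 m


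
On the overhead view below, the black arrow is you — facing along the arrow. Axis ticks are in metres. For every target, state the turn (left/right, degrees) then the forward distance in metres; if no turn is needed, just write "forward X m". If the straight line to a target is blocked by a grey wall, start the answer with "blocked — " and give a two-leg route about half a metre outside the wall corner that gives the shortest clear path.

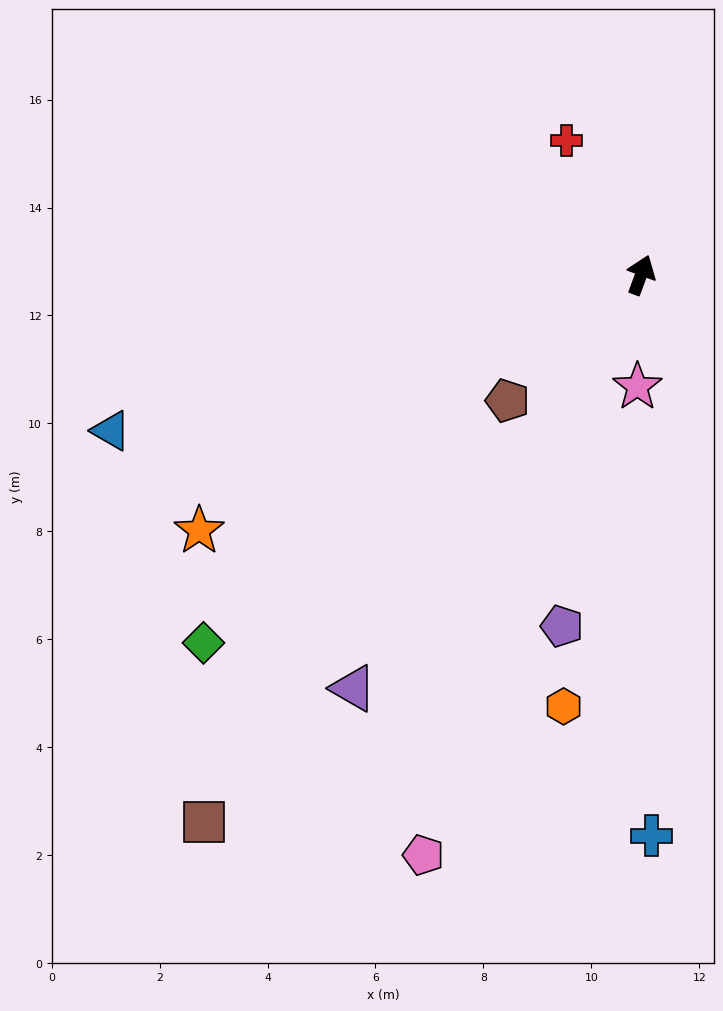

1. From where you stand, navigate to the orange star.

turn left 140°, forward 9.5 m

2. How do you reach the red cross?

turn left 49°, forward 2.8 m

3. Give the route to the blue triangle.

turn left 127°, forward 10.2 m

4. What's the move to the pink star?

turn right 162°, forward 2.1 m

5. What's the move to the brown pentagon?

turn left 154°, forward 3.4 m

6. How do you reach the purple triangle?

turn left 165°, forward 9.3 m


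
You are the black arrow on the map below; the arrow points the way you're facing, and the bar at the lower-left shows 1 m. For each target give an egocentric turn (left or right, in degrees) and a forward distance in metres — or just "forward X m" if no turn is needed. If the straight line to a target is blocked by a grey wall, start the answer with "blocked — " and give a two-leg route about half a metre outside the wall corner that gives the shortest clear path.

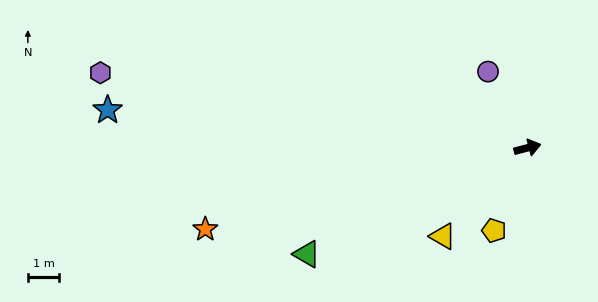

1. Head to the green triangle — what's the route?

turn right 169°, forward 7.8 m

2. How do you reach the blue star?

turn left 160°, forward 13.5 m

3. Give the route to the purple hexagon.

turn left 156°, forward 13.8 m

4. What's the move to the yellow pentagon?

turn right 127°, forward 2.8 m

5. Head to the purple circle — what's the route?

turn left 103°, forward 2.7 m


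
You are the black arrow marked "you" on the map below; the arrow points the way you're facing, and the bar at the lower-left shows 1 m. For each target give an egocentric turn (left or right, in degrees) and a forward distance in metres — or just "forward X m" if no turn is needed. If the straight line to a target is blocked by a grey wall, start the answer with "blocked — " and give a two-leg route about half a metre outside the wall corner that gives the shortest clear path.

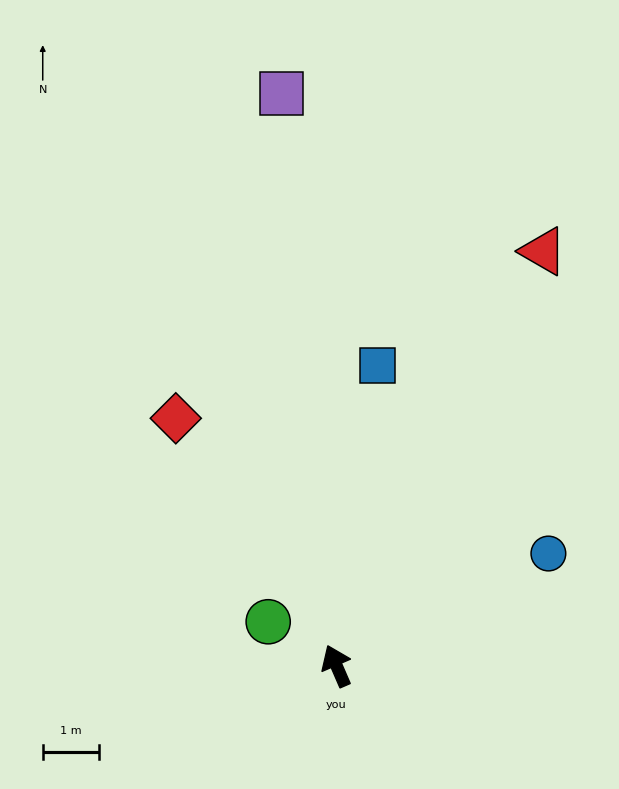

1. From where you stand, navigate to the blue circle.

turn right 86°, forward 4.3 m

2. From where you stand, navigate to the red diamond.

turn left 10°, forward 5.3 m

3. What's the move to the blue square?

turn right 31°, forward 5.4 m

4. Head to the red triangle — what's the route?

turn right 50°, forward 8.2 m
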